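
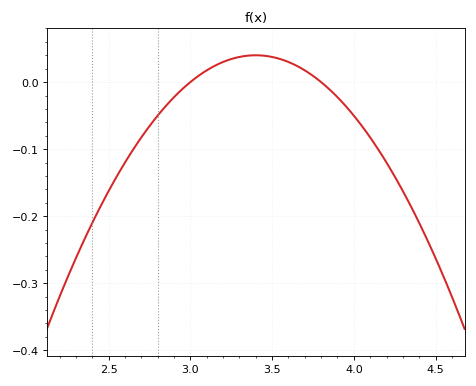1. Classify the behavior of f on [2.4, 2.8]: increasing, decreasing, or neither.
increasing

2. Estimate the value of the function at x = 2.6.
-0.12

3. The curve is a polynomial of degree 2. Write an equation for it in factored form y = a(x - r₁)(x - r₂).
y = -0.25(x - 3)(x - 3.8)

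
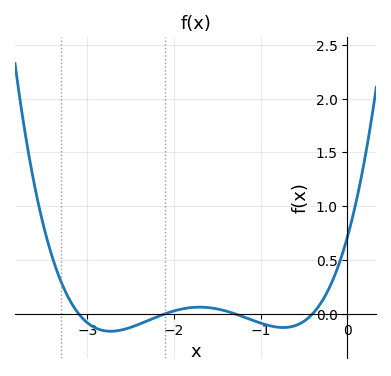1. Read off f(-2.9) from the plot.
-0.134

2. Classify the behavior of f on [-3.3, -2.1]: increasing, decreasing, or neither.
neither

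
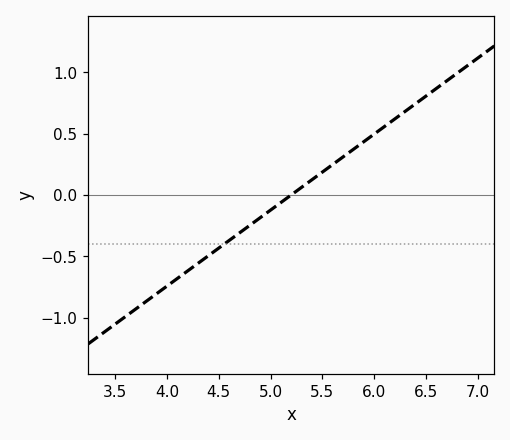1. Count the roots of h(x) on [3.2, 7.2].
1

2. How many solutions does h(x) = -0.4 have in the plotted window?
1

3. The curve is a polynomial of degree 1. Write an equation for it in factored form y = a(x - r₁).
y = 0.62(x - 5.2)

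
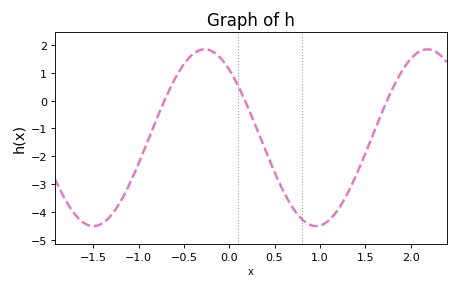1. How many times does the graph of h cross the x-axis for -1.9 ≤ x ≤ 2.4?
3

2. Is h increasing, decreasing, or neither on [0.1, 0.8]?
decreasing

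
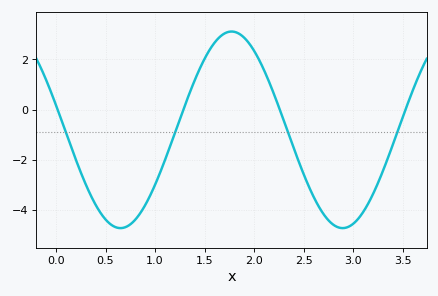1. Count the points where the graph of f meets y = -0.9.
4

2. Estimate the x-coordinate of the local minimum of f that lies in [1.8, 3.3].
2.89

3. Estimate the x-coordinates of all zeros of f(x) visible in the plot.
0.016, 1.29, 2.26, 3.53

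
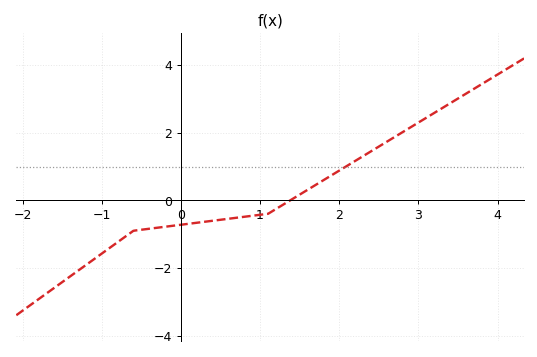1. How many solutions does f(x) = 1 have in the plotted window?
1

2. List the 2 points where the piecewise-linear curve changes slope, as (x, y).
(-0.6, -0.9); (1.1, -0.4)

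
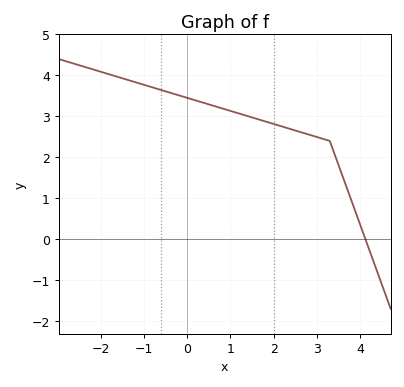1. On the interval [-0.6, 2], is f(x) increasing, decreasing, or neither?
decreasing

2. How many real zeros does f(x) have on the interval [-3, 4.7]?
1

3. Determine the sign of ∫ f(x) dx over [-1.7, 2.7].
positive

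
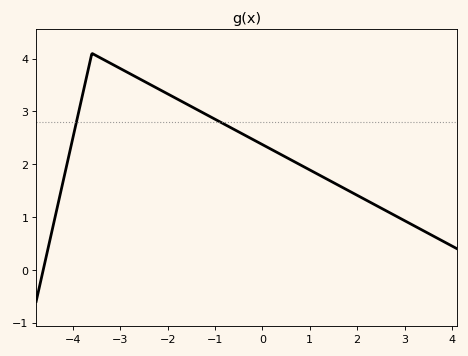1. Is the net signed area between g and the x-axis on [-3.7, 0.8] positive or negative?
positive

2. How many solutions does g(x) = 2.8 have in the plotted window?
2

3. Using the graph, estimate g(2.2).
1.3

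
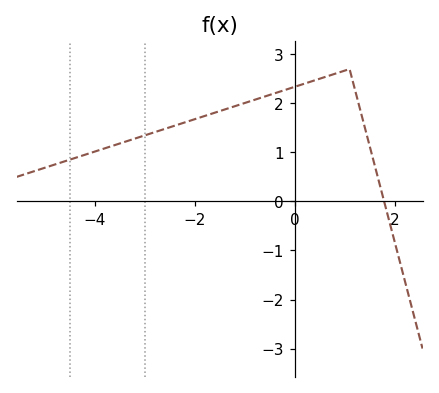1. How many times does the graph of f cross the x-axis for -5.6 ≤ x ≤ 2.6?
1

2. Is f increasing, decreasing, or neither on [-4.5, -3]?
increasing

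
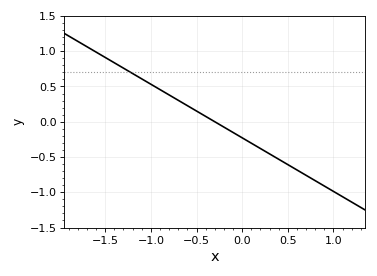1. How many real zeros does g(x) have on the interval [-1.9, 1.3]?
1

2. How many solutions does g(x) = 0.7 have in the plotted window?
1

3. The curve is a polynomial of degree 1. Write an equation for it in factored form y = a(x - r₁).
y = -0.76(x + 0.3)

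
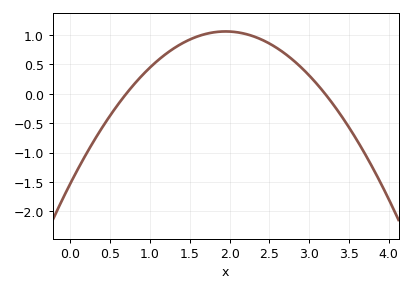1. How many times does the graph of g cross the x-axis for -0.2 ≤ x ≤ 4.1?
2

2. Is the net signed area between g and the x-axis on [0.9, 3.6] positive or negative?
positive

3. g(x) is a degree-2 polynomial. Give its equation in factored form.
y = -0.68(x - 0.7)(x - 3.2)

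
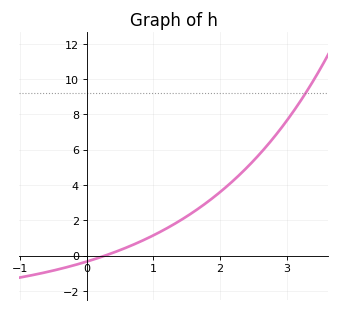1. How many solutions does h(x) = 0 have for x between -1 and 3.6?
1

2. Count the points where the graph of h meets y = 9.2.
1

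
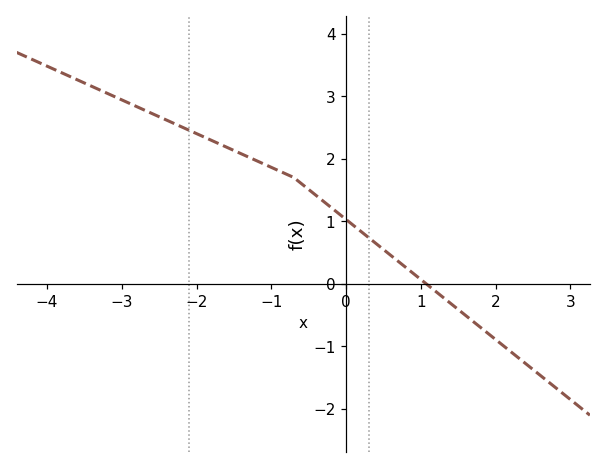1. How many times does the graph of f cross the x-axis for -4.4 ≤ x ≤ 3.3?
1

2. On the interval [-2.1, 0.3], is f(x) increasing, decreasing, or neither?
decreasing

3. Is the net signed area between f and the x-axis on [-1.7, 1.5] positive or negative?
positive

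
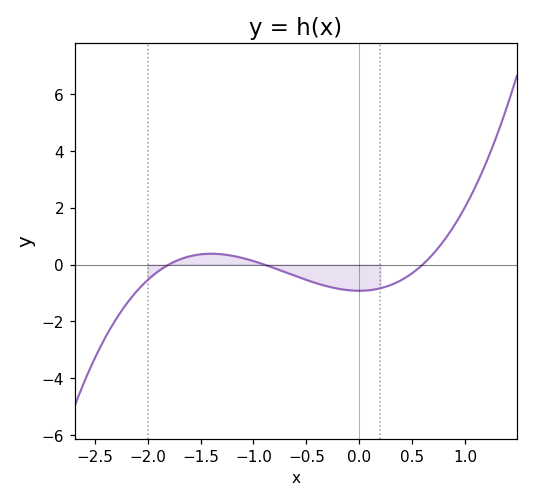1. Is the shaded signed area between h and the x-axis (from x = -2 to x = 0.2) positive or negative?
negative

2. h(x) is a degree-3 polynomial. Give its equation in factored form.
y = 0.95(x + 1.8)(x + 0.9)(x - 0.6)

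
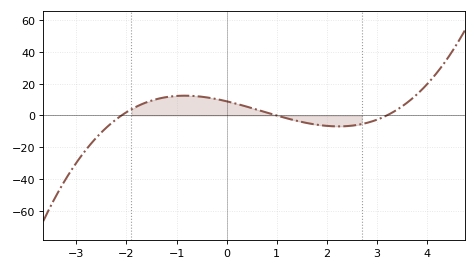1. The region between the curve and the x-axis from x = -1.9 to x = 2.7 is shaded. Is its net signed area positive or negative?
positive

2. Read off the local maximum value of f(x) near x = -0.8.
12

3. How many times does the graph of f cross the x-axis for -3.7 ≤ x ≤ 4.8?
3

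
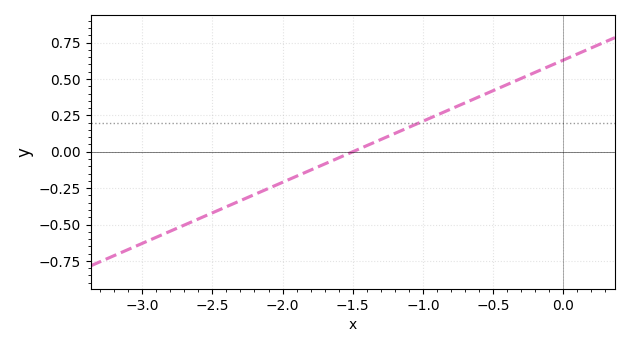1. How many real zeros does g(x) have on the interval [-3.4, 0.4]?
1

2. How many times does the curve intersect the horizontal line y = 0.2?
1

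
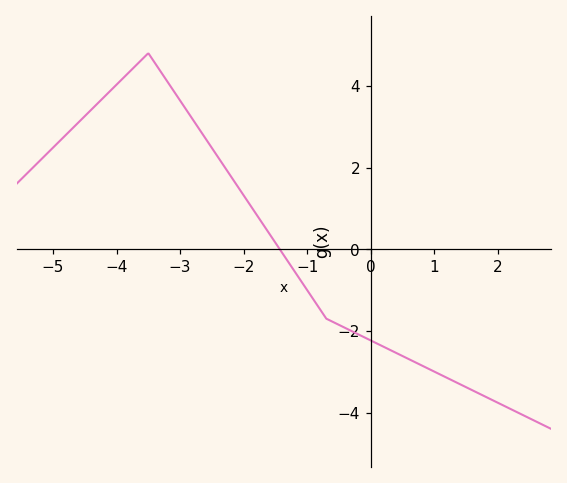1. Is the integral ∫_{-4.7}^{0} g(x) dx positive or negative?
positive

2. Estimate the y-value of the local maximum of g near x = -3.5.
4.8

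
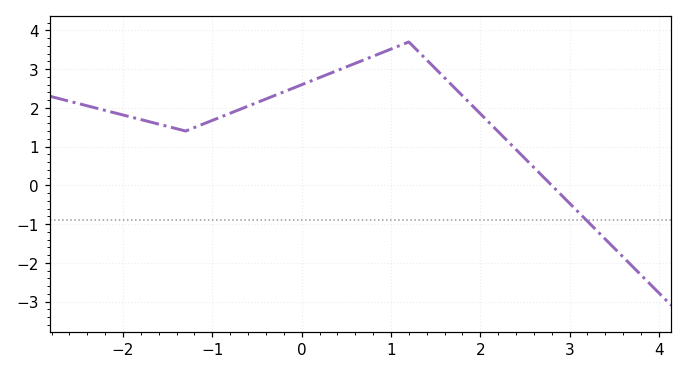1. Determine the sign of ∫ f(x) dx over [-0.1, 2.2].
positive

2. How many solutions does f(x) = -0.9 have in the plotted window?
1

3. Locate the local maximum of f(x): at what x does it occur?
1.2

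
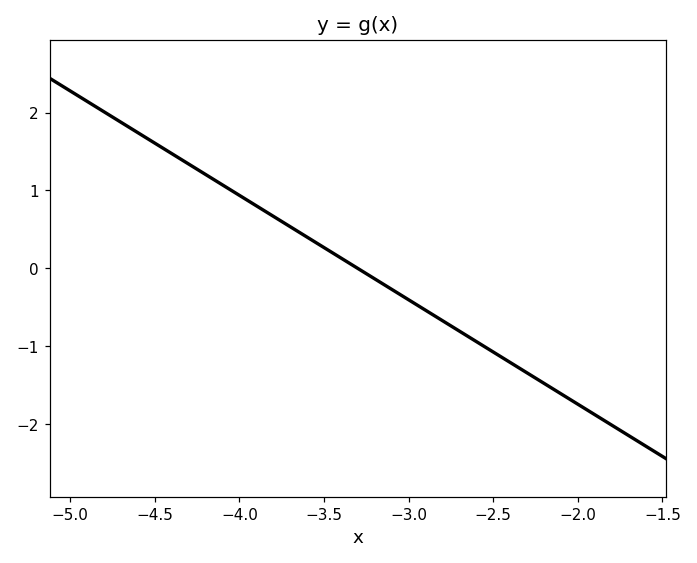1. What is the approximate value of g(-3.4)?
0.1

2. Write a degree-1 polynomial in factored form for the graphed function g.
y = -1.34(x + 3.3)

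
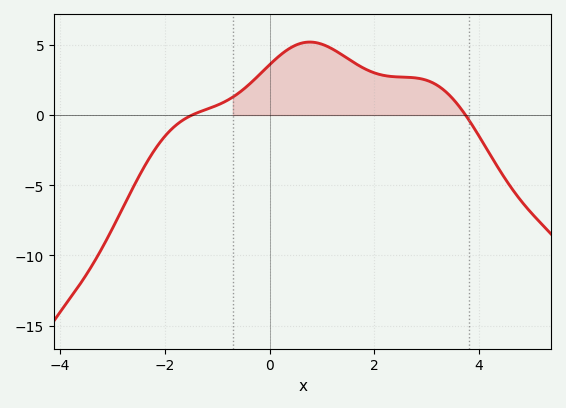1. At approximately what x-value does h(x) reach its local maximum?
0.77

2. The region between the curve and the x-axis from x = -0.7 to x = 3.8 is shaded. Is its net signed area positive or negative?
positive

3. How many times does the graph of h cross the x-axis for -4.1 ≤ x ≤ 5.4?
2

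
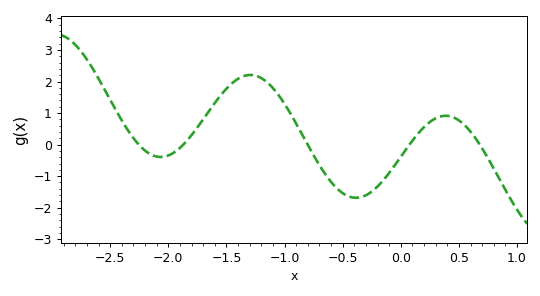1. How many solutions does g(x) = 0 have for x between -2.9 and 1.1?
5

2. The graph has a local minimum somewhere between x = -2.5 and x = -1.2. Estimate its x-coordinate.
-2.1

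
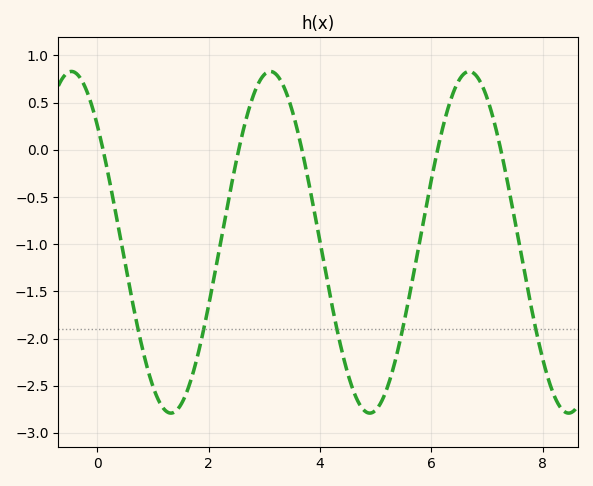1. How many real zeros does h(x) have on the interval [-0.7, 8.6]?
5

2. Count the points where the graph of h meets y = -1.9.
5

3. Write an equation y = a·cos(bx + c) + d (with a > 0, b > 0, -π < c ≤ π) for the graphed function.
y = 1.81cos(1.76x + 0.812) - 0.98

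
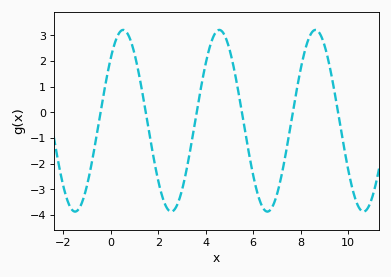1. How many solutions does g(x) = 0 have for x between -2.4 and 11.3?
6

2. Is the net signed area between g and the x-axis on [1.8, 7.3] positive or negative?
negative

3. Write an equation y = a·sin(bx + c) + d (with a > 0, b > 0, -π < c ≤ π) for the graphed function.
y = 3.54sin(1.6x + 0.77) - 0.33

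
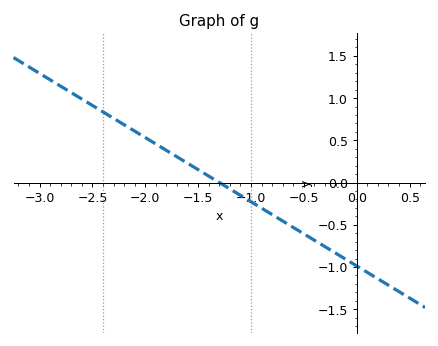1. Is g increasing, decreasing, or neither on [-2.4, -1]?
decreasing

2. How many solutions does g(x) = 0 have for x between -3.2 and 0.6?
1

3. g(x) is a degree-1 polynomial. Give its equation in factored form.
y = -0.76(x + 1.3)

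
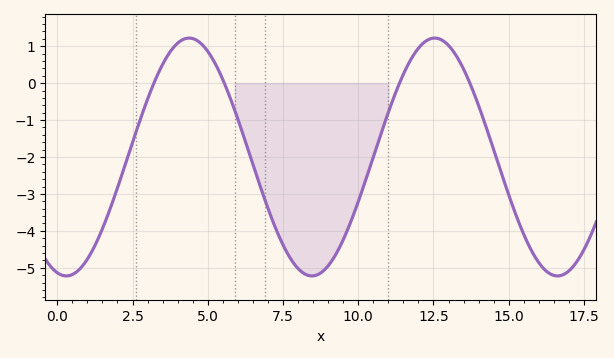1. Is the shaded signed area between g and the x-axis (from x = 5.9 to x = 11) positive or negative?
negative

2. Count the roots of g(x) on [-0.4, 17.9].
4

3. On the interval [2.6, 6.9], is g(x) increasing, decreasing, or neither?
neither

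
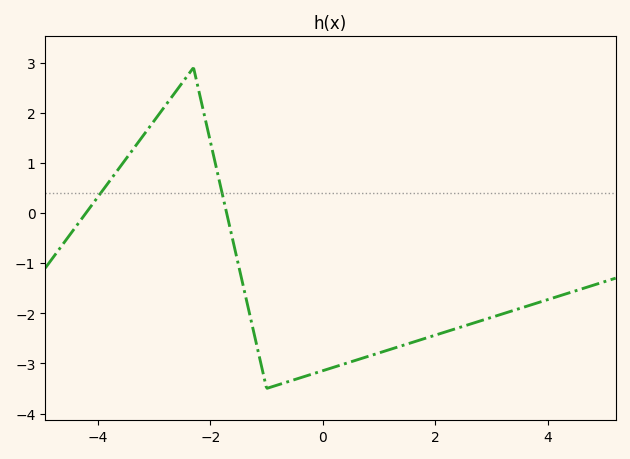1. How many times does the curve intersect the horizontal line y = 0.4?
2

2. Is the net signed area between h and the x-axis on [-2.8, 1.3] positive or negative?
negative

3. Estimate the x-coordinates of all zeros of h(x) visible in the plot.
-4.2, -1.8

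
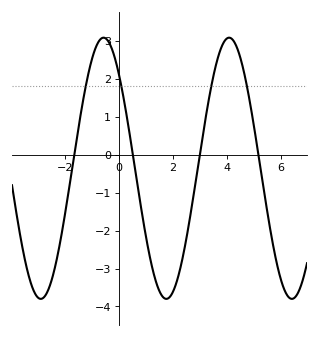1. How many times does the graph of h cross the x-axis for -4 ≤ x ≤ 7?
4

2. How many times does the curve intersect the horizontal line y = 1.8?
4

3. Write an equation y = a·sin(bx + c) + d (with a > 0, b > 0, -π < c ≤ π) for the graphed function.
y = 3.44sin(1.4x + 2.3) - 0.36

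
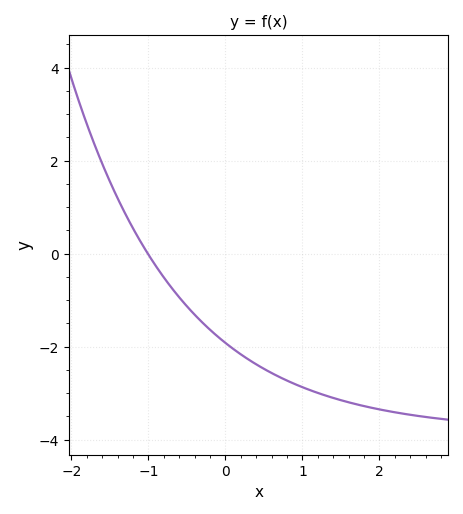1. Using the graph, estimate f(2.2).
-3.41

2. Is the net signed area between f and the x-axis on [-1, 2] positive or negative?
negative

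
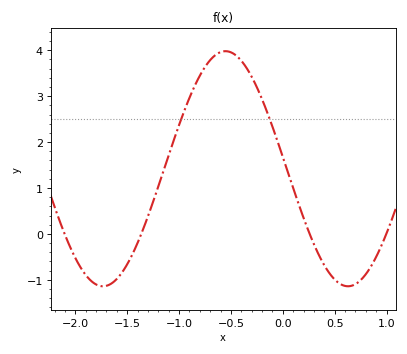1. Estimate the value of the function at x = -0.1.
2.34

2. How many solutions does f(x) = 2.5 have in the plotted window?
2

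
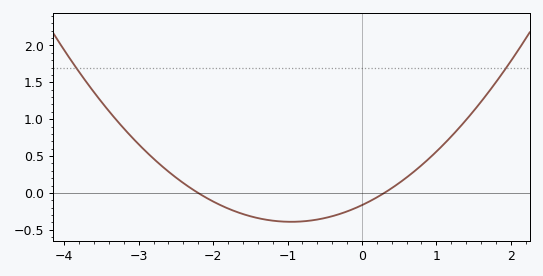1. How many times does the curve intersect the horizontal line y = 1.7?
2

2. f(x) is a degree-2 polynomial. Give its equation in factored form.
y = 0.25(x + 2.2)(x - 0.3)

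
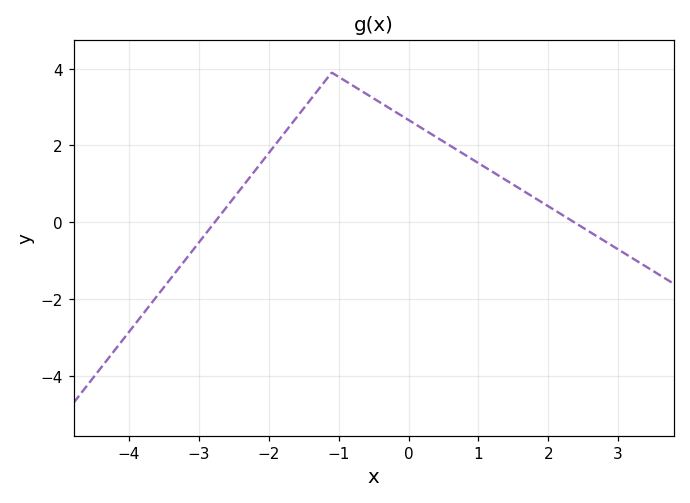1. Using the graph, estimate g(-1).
3.79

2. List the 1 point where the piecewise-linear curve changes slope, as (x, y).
(-1.1, 3.9)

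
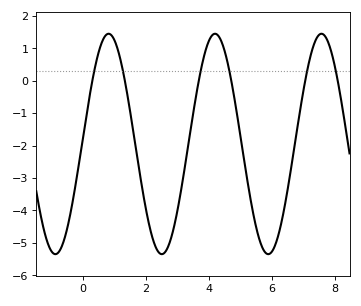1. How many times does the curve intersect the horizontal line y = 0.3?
6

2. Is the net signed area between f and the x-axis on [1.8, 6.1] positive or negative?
negative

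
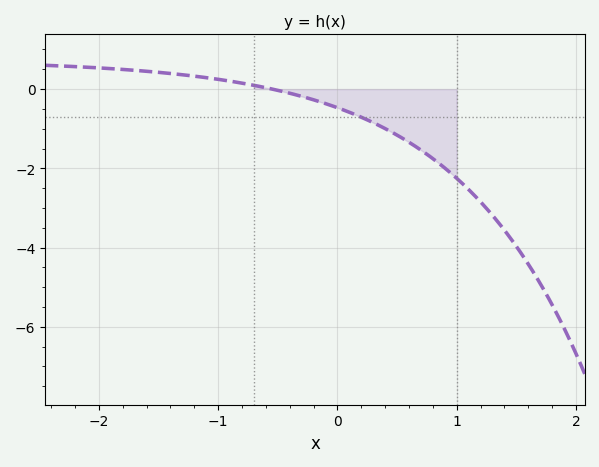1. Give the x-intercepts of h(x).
-0.5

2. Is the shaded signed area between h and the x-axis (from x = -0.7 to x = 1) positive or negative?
negative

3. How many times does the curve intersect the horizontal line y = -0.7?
1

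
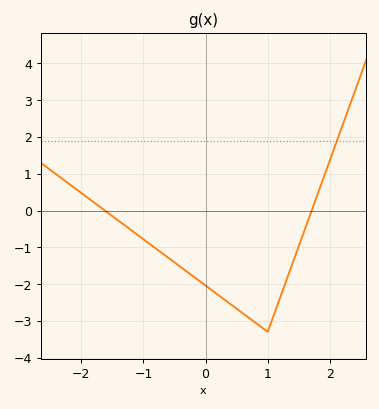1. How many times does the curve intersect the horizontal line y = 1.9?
1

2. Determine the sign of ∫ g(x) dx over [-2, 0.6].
negative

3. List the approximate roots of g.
-1.62, 1.71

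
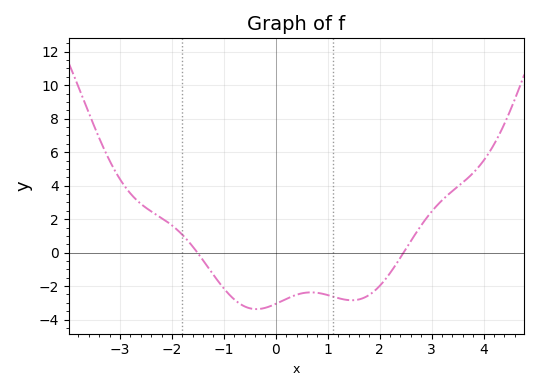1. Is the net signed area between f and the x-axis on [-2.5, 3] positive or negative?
negative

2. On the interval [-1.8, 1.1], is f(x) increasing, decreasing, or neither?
neither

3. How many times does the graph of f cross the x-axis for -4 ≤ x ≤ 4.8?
2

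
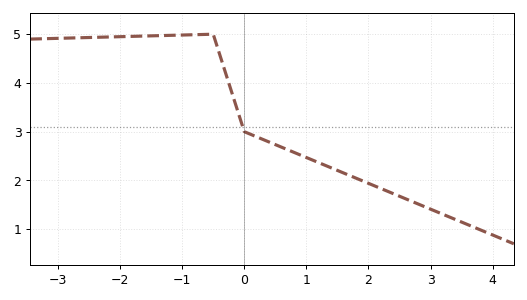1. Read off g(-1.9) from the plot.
5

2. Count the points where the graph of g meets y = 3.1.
1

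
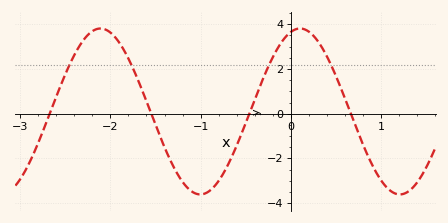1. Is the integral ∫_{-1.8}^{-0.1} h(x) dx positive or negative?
negative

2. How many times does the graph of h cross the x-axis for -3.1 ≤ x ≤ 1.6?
4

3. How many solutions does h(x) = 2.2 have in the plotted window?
4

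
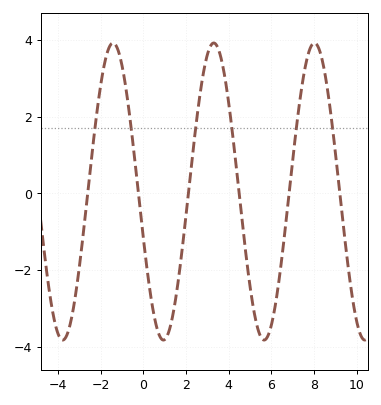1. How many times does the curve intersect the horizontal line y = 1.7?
6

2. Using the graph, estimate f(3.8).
3.11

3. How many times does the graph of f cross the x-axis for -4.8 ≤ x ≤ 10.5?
6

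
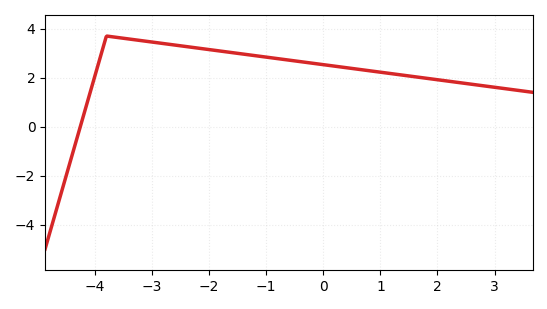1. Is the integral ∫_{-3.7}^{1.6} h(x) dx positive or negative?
positive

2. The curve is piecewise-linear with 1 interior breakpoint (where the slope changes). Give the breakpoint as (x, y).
(-3.8, 3.7)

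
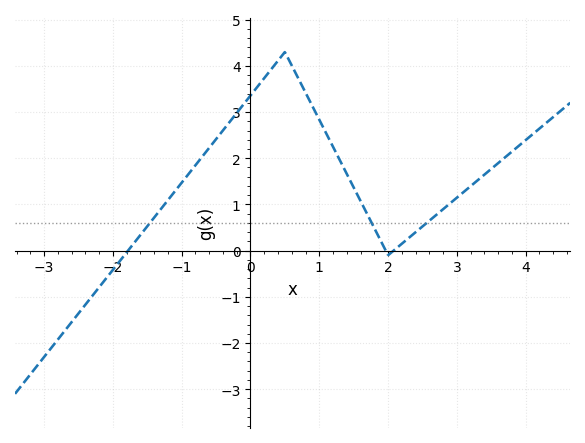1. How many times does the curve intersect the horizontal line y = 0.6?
3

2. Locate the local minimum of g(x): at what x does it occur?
2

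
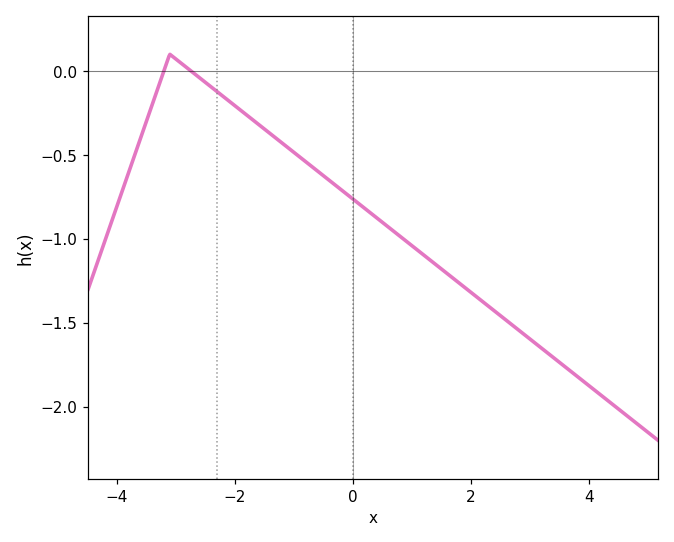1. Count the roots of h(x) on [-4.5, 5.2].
2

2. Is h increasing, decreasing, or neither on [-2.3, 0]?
decreasing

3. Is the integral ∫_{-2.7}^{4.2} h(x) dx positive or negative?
negative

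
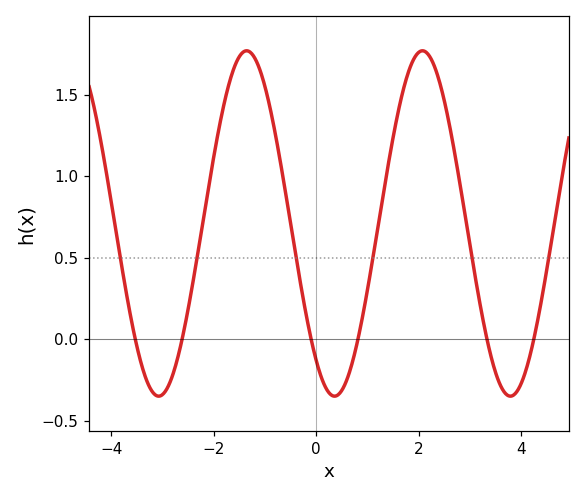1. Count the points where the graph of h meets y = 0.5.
6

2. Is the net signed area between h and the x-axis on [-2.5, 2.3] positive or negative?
positive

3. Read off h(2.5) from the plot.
1.45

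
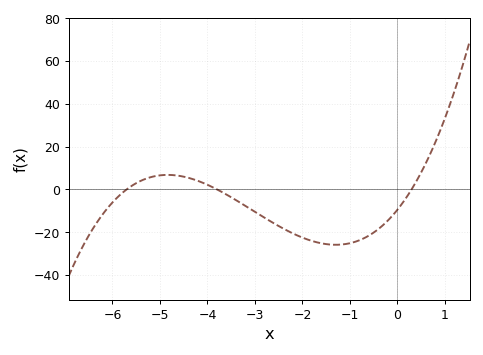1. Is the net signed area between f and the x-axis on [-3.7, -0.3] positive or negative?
negative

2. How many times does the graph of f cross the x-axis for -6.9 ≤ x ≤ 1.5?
3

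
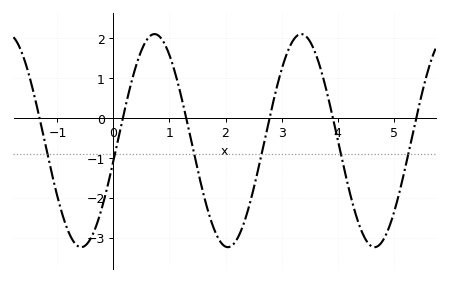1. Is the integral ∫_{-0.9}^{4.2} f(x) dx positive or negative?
negative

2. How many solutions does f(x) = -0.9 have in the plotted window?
6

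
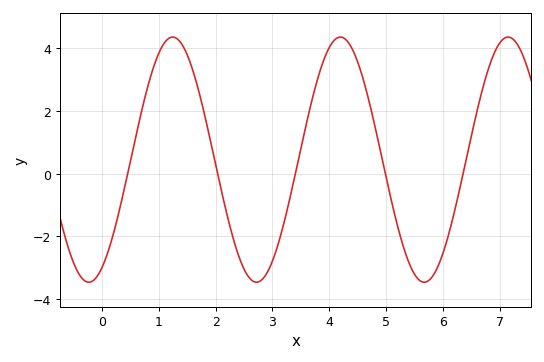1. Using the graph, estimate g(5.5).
-3.21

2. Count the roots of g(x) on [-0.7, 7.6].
5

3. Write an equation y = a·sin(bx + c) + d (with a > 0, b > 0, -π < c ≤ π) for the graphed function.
y = 3.91sin(2.13x - 1.08) + 0.45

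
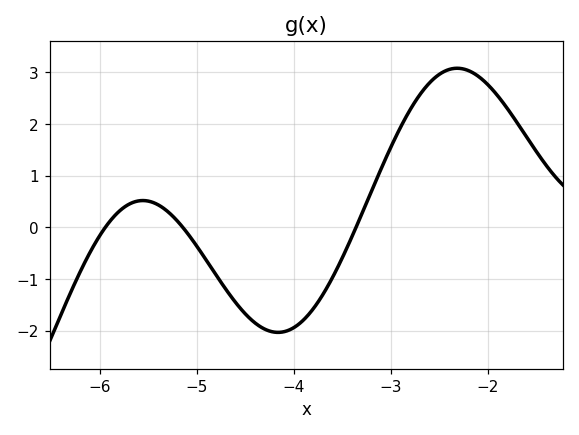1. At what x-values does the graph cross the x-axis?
-5.94, -5.14, -3.36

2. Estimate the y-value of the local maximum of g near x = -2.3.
3.08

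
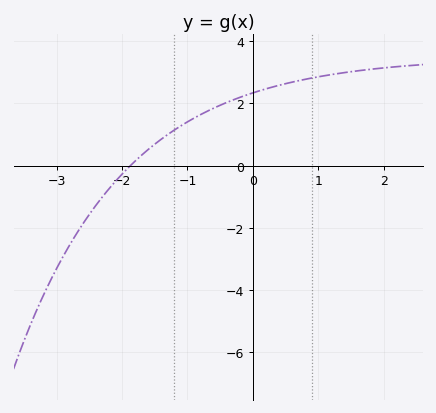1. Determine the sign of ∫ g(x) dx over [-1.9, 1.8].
positive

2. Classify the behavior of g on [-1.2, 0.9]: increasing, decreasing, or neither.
increasing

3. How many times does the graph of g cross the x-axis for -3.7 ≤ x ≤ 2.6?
1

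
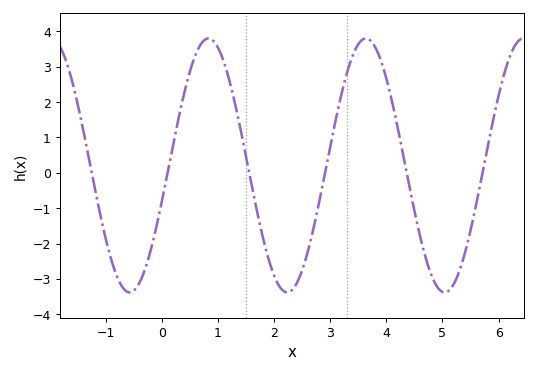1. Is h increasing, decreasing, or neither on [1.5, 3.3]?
neither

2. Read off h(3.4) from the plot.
3.31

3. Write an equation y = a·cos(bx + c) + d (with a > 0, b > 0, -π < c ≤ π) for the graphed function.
y = 3.59cos(2.24x - 1.86) + 0.21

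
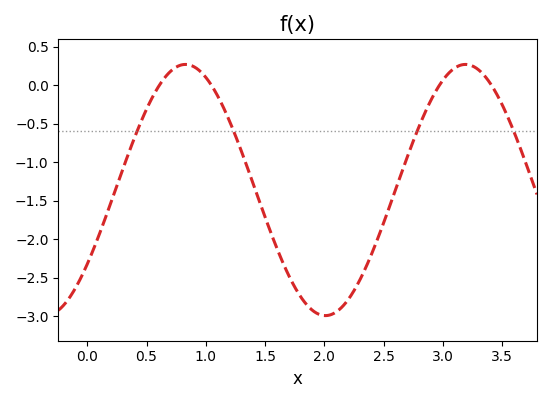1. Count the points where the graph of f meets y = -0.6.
4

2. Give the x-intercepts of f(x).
0.6, 1, 3, 3.4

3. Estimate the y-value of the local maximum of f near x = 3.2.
0.25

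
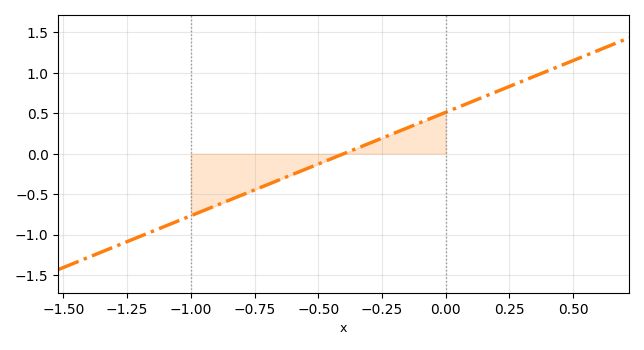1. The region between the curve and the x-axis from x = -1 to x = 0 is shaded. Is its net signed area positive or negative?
negative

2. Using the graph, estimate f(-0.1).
0.4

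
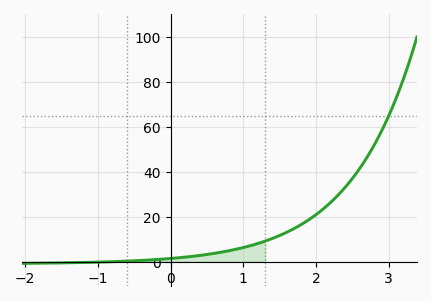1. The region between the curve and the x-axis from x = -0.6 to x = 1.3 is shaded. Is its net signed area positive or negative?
positive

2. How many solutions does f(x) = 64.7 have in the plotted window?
1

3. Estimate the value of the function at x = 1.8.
16.5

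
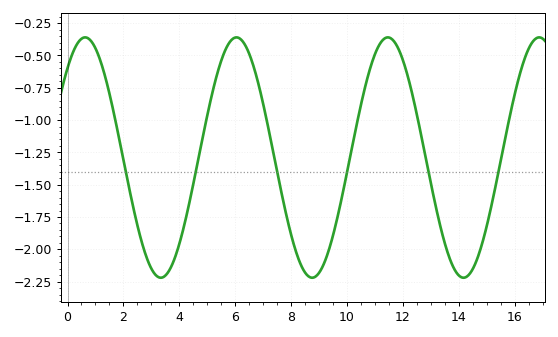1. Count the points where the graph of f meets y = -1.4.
6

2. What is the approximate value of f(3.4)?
-2.22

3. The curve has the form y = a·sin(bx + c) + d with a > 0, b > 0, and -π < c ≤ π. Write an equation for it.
y = 0.93sin(1.16x + 0.84) - 1.29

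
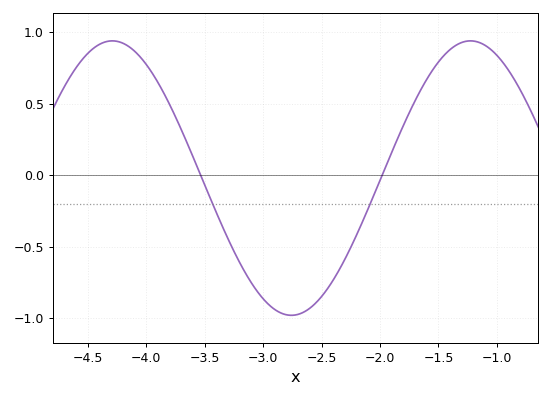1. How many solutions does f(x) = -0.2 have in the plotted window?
2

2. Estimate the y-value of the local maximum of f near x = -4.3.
0.95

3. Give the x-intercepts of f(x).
-3.5, -2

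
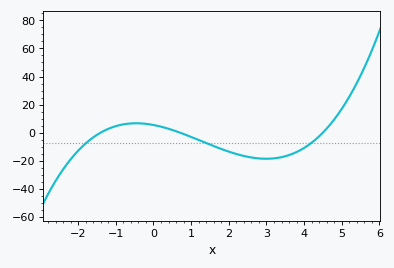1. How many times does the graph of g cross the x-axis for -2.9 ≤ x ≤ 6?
3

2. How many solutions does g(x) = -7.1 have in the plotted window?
3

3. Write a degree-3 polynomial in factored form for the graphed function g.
y = 1.23(x + 1.4)(x - 0.7)(x - 4.5)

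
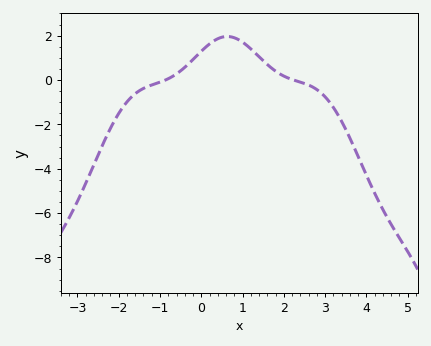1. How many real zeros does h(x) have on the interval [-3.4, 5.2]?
2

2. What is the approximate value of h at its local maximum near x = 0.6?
2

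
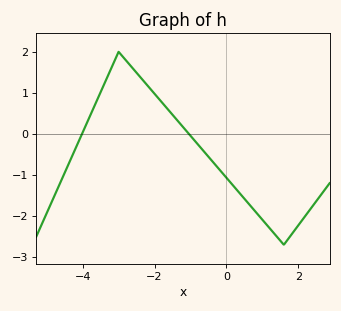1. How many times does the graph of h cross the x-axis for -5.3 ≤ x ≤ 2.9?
2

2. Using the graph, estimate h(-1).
0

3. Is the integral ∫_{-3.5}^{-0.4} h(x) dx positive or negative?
positive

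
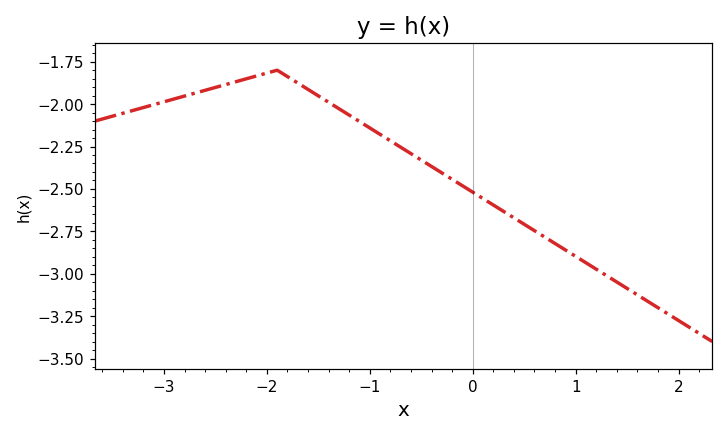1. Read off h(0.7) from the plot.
-2.78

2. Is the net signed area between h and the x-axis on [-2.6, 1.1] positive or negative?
negative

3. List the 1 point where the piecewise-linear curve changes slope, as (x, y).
(-1.9, -1.8)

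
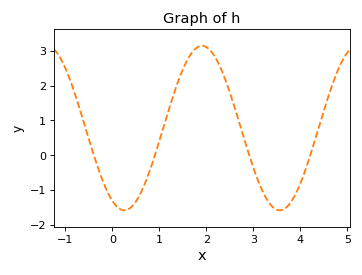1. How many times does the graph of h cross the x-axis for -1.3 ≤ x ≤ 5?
4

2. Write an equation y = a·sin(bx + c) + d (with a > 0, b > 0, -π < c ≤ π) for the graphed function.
y = 2.36sin(1.9x - 2.05) + 0.78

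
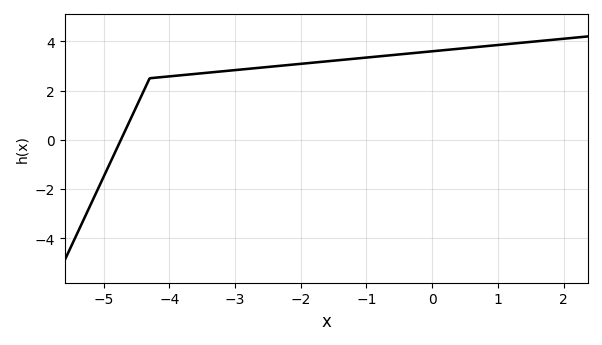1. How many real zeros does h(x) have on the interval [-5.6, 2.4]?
1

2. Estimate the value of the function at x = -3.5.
2.7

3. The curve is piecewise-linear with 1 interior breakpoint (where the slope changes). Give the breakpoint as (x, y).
(-4.3, 2.5)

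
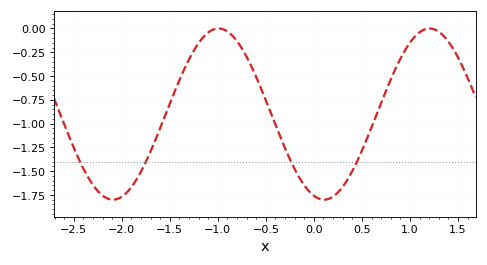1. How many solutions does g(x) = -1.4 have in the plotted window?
4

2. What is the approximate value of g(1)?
-0.15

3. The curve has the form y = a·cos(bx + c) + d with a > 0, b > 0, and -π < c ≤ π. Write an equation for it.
y = 0.9cos(2.9x + 2.8) - 0.9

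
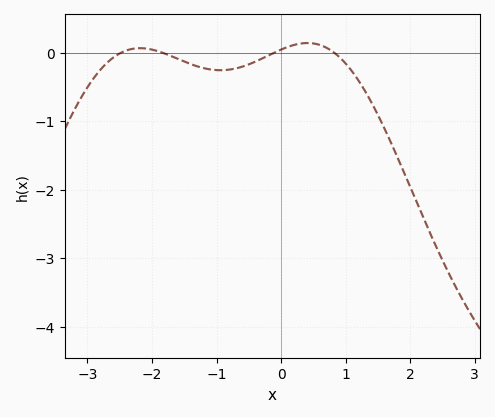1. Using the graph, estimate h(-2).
0.045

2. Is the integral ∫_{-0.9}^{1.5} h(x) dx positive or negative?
negative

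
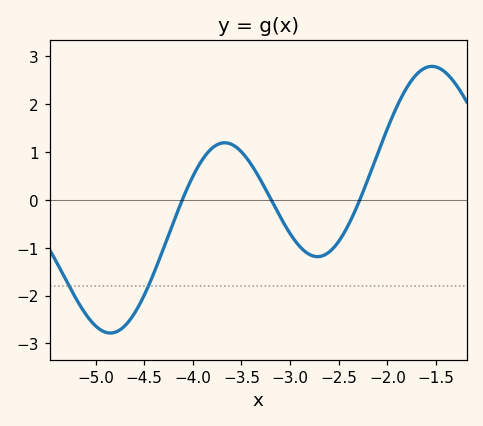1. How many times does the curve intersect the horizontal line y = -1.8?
2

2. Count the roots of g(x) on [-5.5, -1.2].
3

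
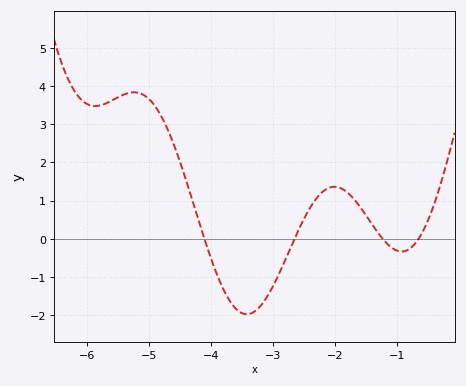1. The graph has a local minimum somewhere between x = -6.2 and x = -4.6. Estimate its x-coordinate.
-5.86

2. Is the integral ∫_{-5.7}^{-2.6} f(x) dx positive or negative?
positive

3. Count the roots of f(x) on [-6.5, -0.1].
4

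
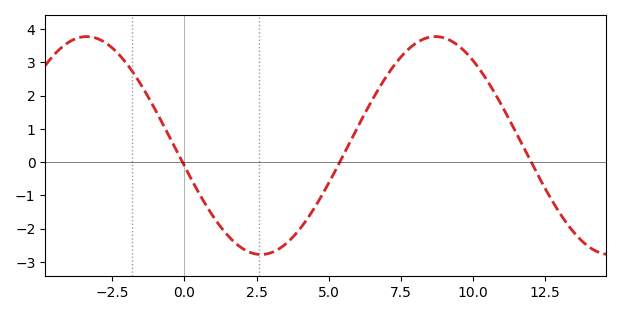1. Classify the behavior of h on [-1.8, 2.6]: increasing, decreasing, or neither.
decreasing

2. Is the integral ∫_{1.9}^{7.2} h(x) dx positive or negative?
negative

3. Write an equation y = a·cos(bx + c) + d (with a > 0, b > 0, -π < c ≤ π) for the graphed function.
y = 3.28cos(0.52x + 1.76) + 0.5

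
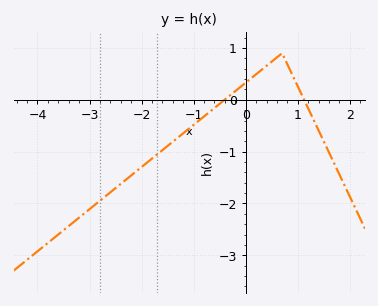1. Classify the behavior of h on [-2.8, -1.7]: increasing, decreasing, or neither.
increasing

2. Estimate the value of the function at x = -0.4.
0.005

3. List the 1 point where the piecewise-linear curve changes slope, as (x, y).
(0.7, 0.9)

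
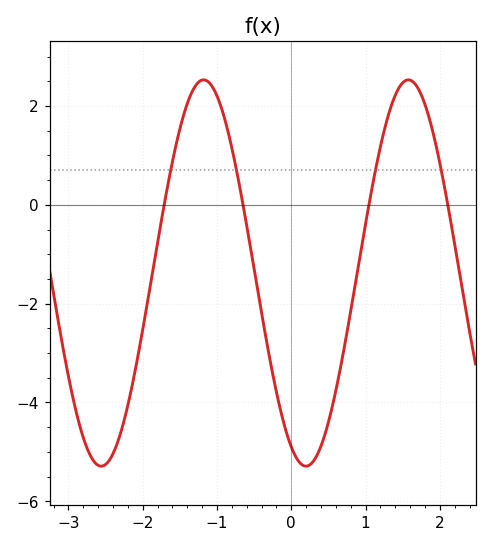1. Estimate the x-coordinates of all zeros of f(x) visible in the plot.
-1.71, -0.649, 1.04, 2.11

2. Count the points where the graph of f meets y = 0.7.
4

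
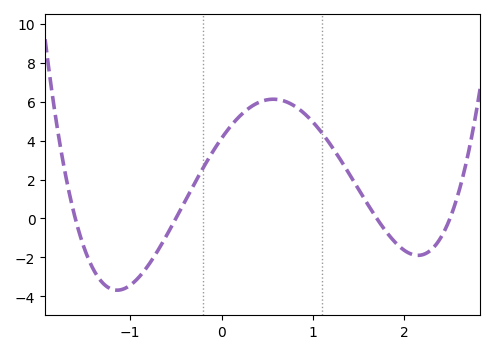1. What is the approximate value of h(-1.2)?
-3.64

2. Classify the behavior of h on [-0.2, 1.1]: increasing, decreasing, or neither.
neither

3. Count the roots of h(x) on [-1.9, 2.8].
4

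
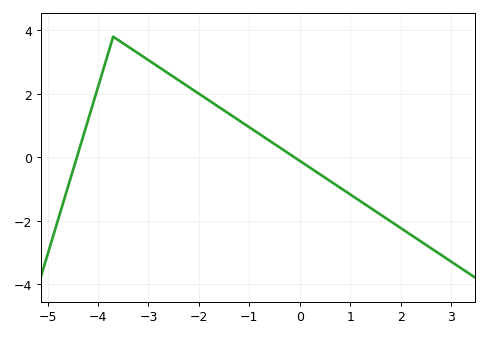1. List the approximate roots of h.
-4.42, -0.111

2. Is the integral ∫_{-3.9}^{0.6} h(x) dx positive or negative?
positive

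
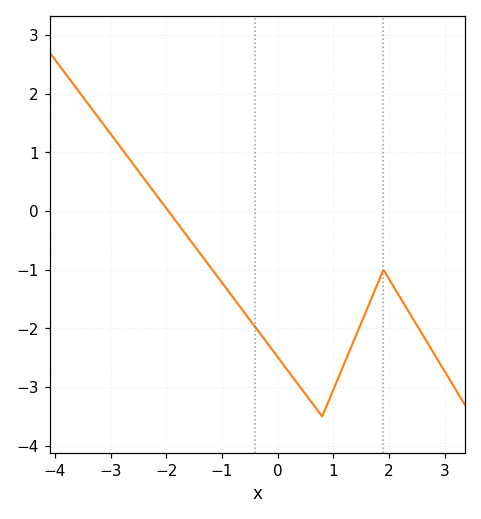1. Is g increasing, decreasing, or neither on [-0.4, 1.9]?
neither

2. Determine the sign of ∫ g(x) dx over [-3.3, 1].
negative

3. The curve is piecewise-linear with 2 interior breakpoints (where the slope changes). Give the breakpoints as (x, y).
(0.8, -3.5); (1.9, -1)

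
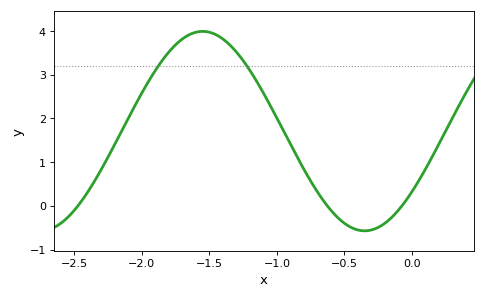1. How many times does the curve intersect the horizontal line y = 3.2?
2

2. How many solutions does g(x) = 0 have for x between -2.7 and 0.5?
3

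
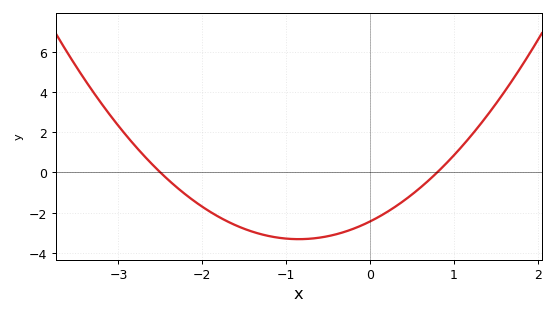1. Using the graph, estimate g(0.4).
-1.42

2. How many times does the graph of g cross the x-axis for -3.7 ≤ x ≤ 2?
2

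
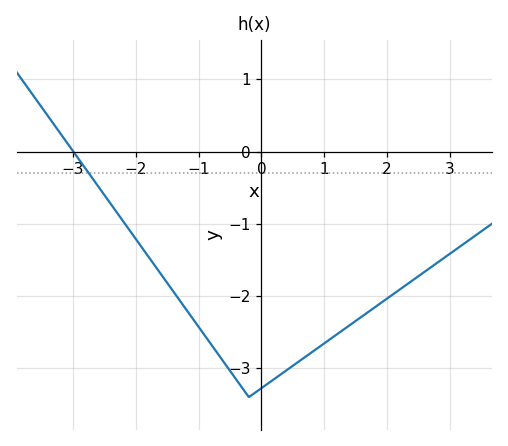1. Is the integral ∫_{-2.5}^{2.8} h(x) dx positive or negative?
negative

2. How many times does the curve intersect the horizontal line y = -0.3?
1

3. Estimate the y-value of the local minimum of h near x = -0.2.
-3.4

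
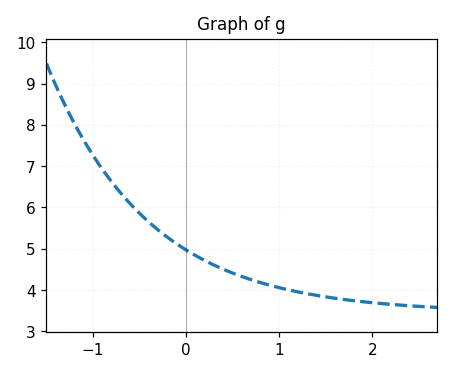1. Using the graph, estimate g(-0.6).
6.09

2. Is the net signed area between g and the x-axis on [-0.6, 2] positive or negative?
positive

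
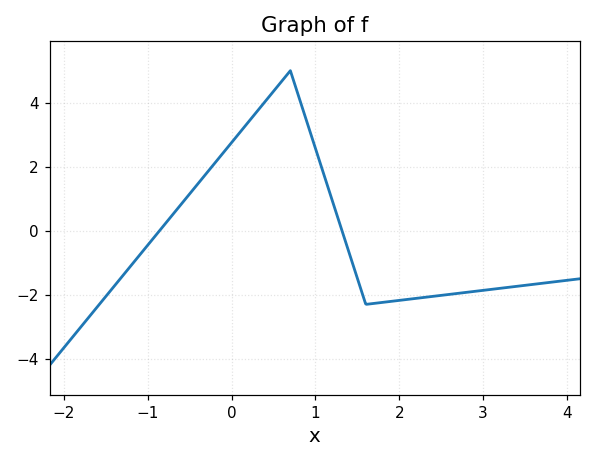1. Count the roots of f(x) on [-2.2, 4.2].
2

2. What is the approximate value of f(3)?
-1.86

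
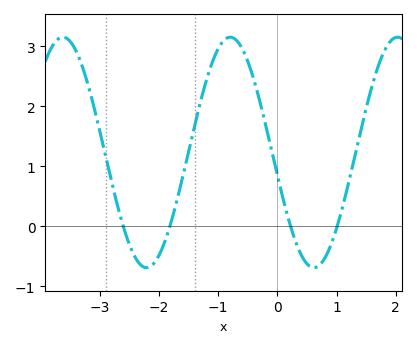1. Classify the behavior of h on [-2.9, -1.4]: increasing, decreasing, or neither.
neither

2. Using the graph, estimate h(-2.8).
0.7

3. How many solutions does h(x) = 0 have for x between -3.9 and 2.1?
4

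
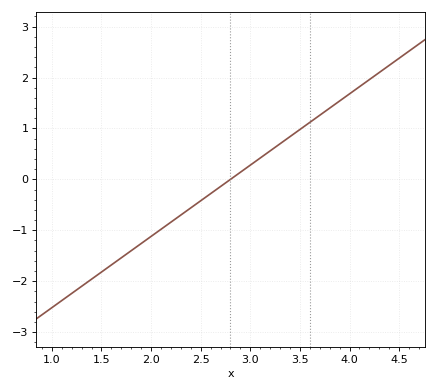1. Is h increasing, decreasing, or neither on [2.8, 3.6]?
increasing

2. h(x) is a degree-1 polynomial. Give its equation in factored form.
y = 1.4(x - 2.8)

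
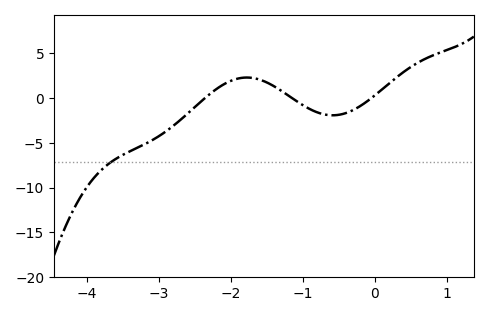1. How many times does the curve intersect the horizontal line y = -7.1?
1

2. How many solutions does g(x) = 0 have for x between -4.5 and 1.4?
3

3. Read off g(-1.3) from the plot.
0.823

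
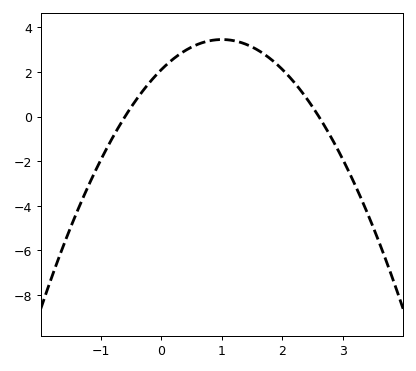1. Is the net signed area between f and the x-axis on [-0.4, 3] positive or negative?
positive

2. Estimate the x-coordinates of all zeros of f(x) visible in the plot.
-0.6, 2.6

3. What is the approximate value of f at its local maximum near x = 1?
3.46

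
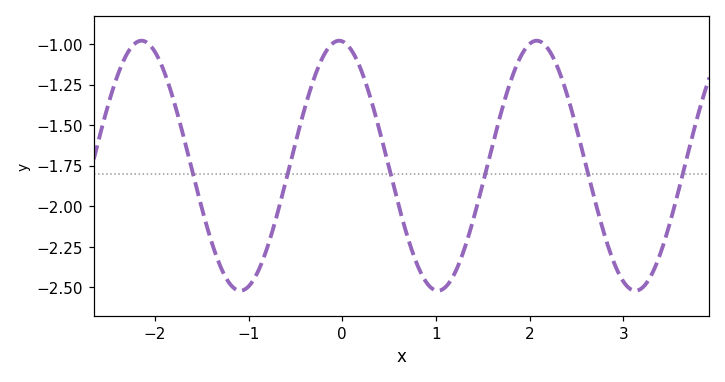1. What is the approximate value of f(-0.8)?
-2.26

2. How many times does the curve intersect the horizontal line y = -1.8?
6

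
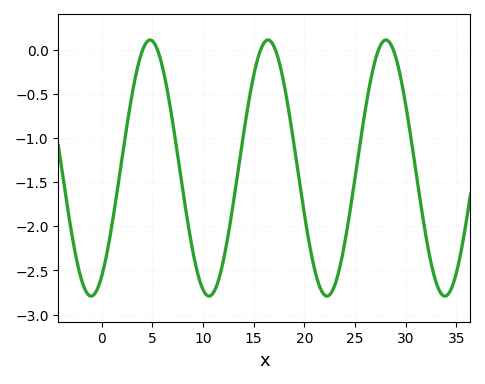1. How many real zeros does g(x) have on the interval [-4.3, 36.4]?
6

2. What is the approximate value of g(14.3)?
-0.75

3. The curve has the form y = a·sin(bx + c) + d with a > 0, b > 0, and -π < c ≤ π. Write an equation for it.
y = 1.45sin(0.54x - 1) - 1.34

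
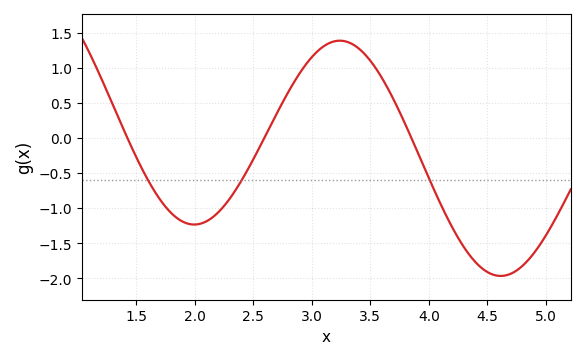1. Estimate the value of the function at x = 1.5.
-0.267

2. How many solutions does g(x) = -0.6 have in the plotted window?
3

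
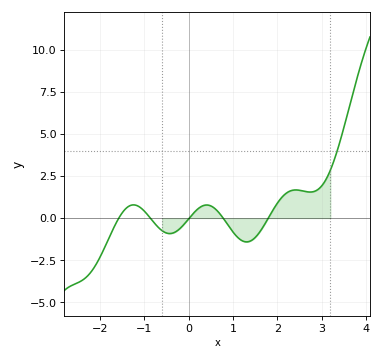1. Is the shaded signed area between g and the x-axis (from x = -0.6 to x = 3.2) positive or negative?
positive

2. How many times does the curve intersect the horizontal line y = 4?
1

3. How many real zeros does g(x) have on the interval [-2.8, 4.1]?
5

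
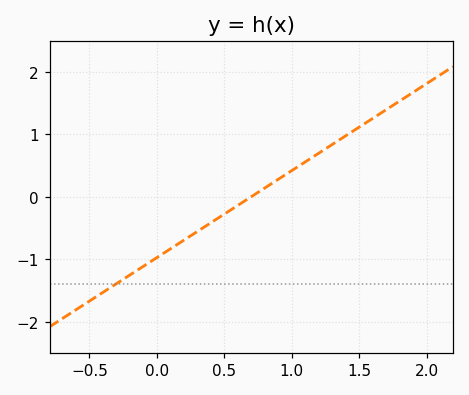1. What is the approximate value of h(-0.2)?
-1.3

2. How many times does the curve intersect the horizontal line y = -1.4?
1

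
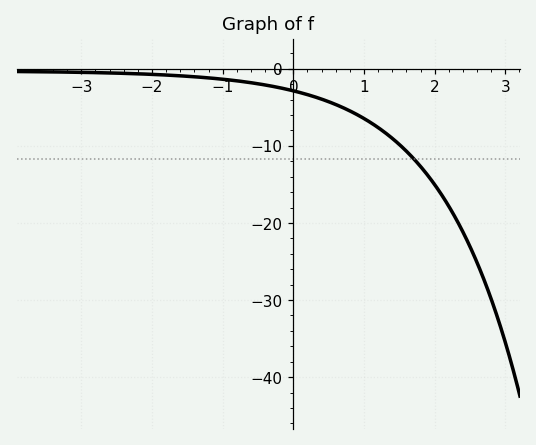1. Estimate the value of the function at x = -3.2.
-0.43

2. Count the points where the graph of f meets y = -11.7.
1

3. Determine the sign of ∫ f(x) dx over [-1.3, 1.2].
negative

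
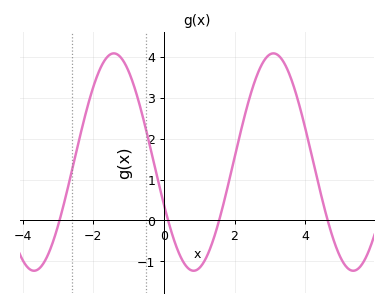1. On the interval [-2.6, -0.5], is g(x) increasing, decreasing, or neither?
neither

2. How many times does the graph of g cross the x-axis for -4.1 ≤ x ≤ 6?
4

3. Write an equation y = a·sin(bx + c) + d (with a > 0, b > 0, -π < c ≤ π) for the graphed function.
y = 2.66sin(1.4x - 2.7) + 1.43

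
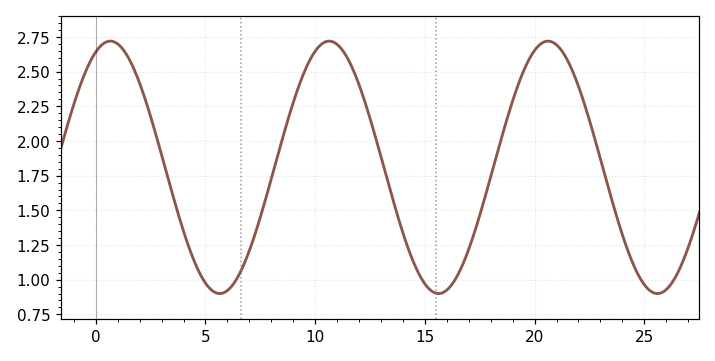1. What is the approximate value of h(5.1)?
0.954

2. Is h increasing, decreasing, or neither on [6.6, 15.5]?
neither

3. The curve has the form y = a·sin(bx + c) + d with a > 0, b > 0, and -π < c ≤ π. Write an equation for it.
y = 0.91sin(0.63x + 1.15) + 1.81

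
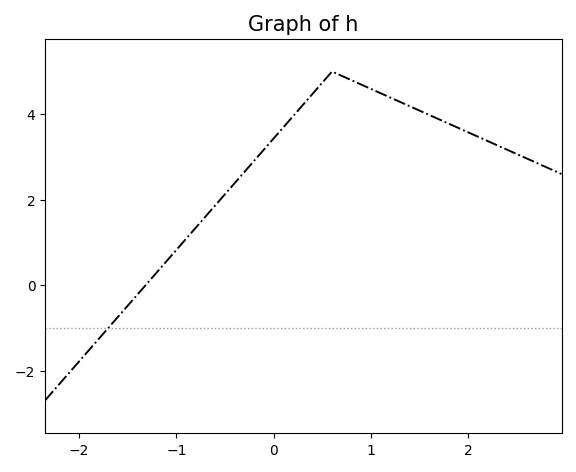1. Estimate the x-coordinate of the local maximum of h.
0.6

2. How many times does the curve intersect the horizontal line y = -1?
1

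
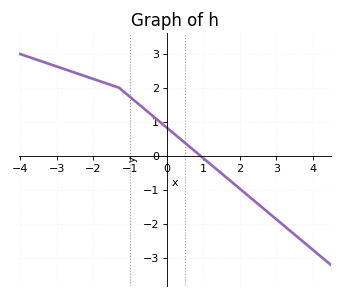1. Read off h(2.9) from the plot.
-1.8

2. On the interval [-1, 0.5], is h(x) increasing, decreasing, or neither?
decreasing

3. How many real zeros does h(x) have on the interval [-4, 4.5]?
1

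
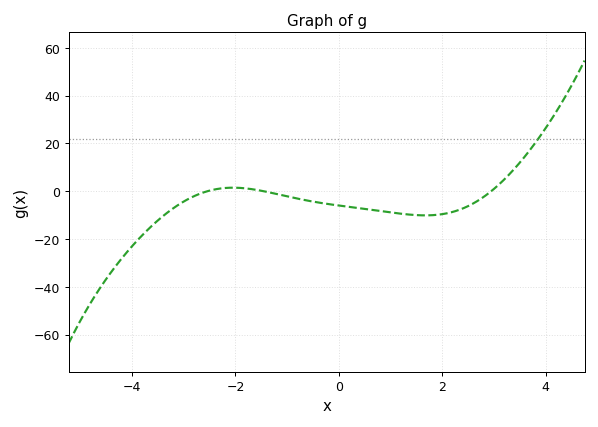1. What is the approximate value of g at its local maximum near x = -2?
1.49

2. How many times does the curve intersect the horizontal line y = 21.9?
1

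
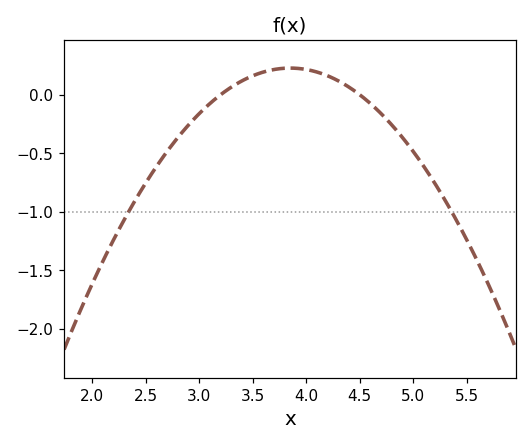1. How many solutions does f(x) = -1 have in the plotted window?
2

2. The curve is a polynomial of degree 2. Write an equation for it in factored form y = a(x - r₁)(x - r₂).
y = -0.54(x - 3.2)(x - 4.5)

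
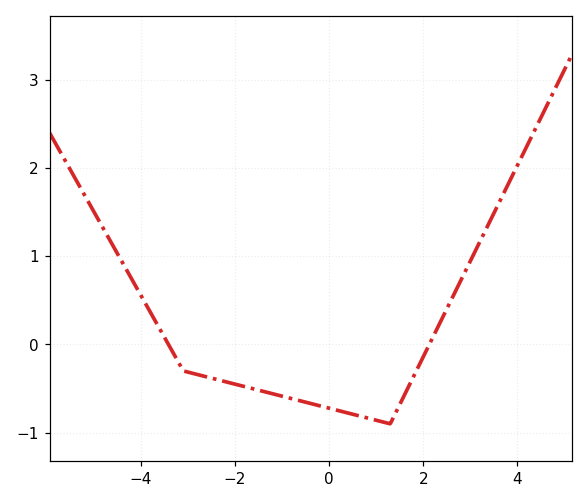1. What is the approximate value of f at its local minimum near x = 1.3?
-0.9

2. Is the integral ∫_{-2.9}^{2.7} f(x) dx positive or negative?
negative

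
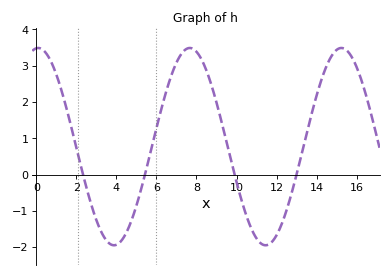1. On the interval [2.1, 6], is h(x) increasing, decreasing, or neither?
neither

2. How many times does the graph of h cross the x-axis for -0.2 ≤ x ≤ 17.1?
4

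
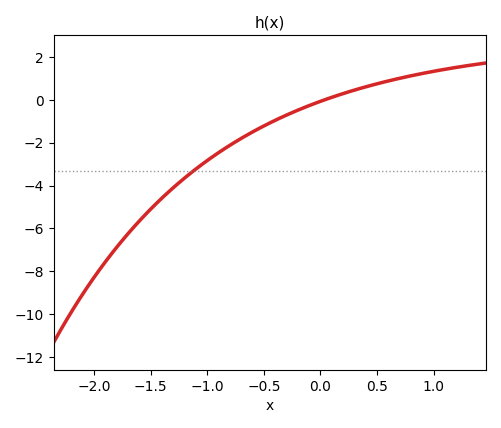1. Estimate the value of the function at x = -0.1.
-0.2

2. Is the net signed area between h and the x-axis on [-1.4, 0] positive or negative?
negative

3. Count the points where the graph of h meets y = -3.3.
1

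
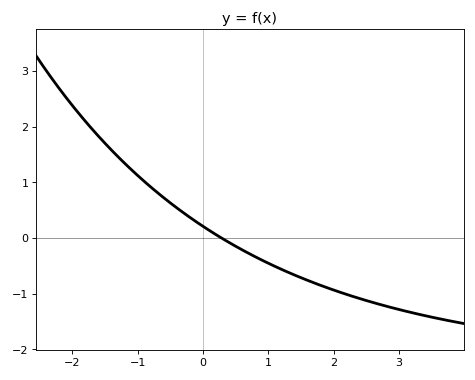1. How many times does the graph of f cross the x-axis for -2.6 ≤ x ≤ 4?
1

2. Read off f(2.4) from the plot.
-1.1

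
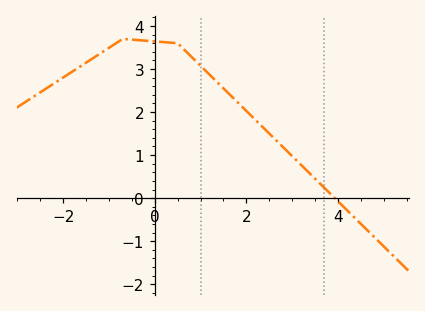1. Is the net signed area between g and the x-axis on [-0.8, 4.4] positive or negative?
positive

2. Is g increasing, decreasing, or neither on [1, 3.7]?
decreasing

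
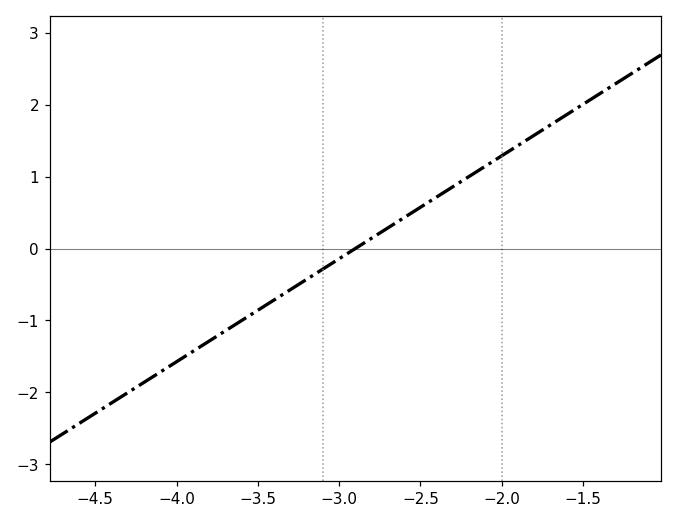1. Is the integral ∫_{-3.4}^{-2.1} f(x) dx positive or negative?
positive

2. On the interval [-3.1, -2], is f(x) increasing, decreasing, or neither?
increasing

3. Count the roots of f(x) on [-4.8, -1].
1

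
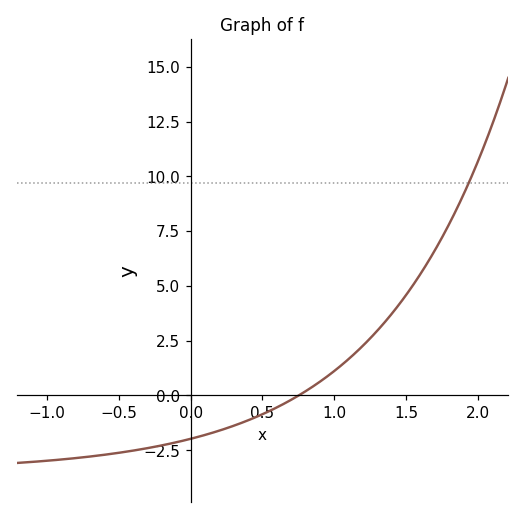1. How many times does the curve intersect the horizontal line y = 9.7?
1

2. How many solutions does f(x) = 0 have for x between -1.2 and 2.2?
1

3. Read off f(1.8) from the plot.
8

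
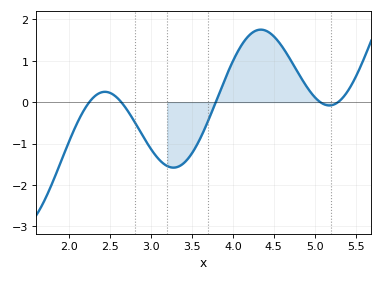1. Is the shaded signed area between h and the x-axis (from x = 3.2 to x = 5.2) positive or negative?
positive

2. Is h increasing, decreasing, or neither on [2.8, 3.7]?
neither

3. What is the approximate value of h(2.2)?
-0.133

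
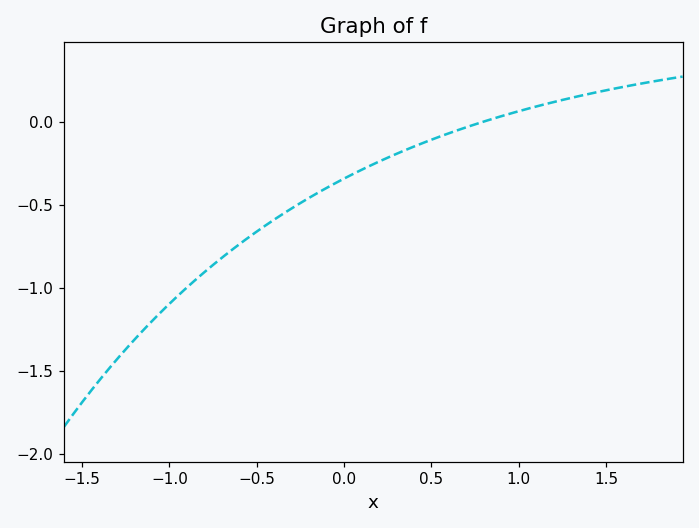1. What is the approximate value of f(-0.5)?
-0.66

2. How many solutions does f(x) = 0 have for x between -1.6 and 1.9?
1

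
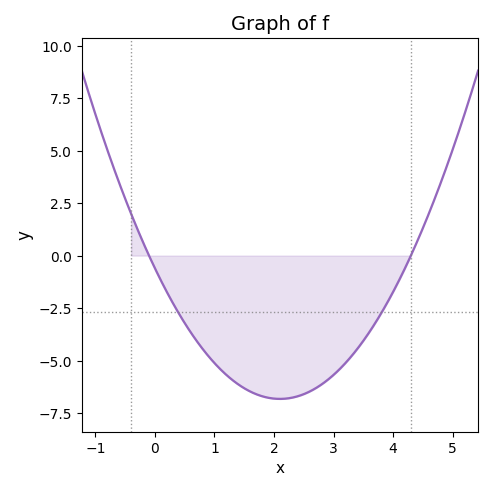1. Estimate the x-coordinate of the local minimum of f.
2.1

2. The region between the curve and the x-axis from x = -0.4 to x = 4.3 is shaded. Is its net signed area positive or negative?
negative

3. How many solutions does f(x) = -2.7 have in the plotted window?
2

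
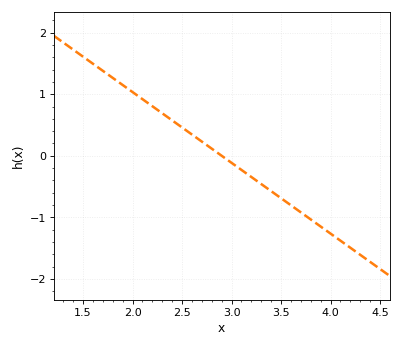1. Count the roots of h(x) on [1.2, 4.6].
1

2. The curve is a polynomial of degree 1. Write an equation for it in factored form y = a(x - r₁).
y = -1.15(x - 2.9)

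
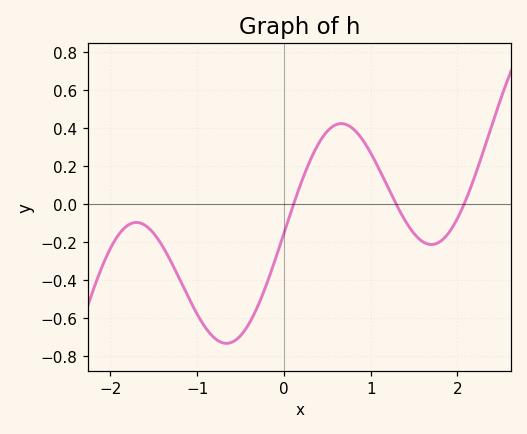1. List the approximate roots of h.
0.1, 1.3, 2.1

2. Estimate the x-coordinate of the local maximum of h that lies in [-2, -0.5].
-1.7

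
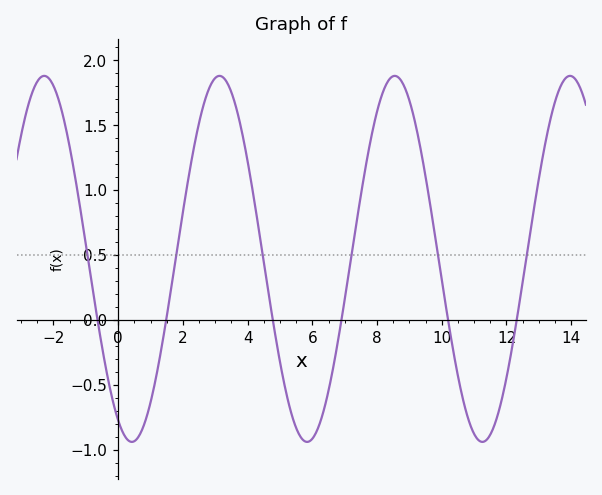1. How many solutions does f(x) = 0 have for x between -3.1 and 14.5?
6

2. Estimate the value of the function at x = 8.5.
1.9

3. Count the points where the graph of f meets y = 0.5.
6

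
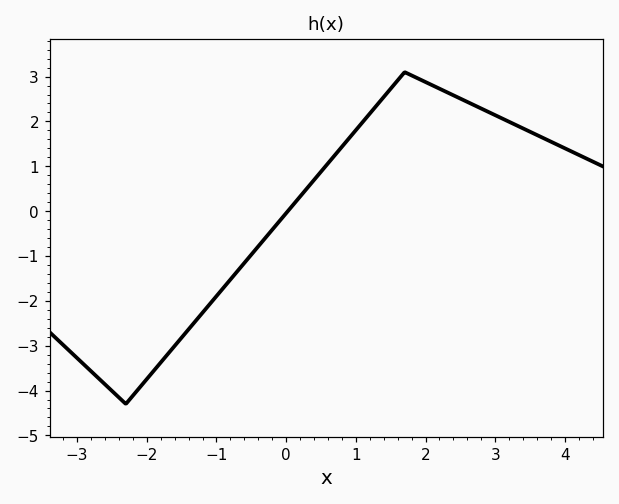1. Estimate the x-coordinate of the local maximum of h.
1.7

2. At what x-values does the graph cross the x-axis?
0.024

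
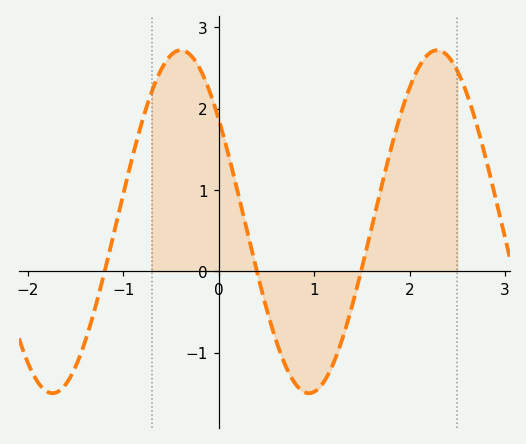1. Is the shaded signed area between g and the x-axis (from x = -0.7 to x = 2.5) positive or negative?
positive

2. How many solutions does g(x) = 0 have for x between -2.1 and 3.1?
3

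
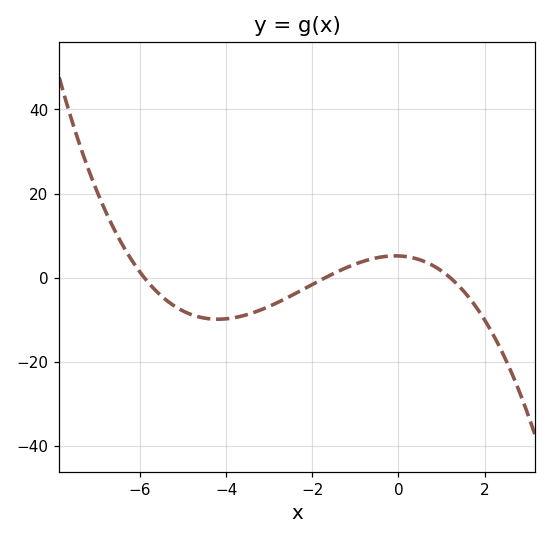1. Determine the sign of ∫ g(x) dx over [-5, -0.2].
negative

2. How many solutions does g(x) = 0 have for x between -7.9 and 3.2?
3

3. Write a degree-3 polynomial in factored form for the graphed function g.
y = -0.43(x + 5.9)(x + 1.7)(x - 1.2)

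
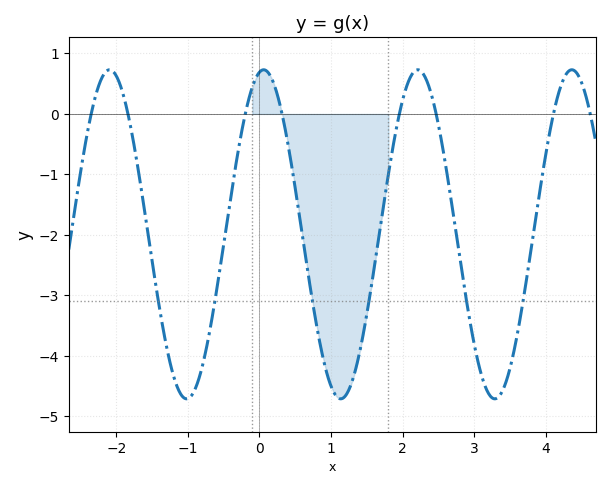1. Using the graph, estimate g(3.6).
-3.6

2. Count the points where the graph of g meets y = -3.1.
6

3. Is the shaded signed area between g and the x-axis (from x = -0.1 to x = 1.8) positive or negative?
negative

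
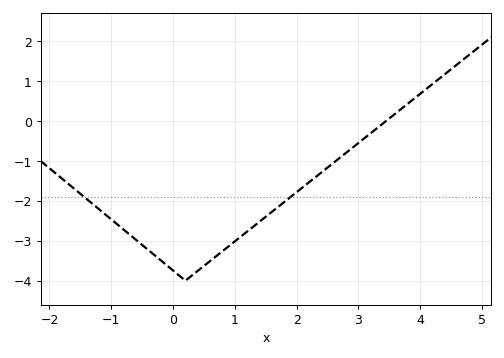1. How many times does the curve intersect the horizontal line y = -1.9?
2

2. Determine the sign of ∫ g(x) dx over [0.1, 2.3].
negative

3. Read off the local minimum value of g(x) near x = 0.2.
-4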